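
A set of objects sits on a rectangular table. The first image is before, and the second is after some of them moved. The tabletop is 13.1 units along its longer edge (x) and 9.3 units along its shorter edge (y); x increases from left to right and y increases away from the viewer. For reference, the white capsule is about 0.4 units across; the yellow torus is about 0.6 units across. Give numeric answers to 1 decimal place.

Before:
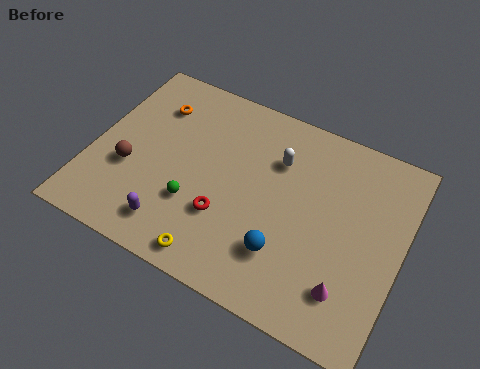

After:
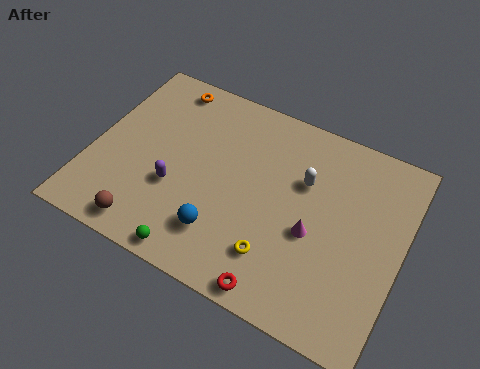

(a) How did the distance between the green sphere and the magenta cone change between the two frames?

-1.2

The distance was about 6.7 in the first image and 5.5 in the second, so they moved 1.2 units closer together.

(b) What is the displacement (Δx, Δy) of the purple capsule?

(-0.2, 1.8)

The purple capsule was at about (3.9, 1.6) and moved to about (3.7, 3.4).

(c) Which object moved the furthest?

the red torus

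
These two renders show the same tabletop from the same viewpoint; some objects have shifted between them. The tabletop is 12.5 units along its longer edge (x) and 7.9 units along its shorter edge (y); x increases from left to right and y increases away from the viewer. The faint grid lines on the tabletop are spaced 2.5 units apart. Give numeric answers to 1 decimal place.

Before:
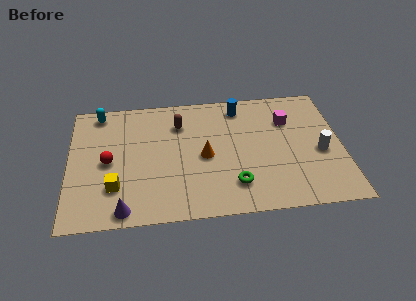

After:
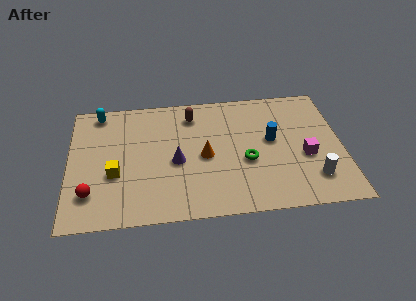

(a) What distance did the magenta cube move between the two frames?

2.5

The magenta cube moved from about (10.1, 5.6) to (10.8, 3.2), a distance of √(0.7² + 2.4²) ≈ 2.5.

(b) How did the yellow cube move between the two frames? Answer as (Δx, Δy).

(0.0, 0.8)

The yellow cube started near (2.1, 2.2) and ended near (2.1, 3.0).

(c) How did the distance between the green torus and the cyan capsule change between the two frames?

-0.3

The distance was about 8.0 in the first image and 7.7 in the second, so they moved 0.3 units closer together.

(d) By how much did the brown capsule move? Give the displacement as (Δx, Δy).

(0.6, 0.5)

The brown capsule started near (5.1, 5.9) and ended near (5.7, 6.4).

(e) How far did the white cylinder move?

1.6

From (11.5, 3.4) to (11.1, 1.8), the white cylinder covered √(0.4² + 1.6²) ≈ 1.6 units.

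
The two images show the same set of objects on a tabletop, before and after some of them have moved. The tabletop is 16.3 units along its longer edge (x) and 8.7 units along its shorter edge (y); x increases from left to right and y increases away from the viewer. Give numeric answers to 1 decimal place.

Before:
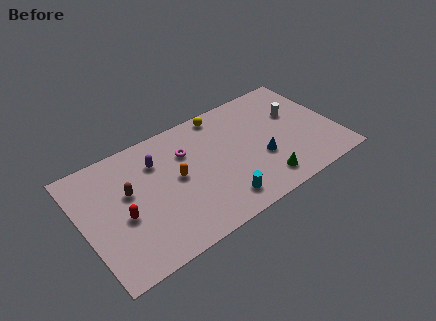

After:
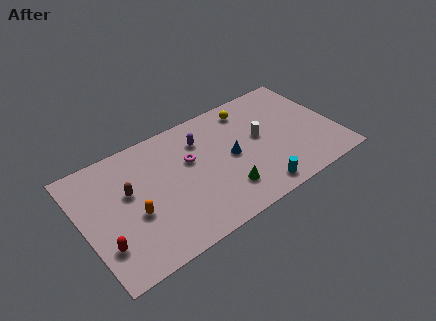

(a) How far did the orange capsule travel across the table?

3.1

The orange capsule moved from about (6.0, 4.6) to (3.1, 3.5), a distance of √(2.9² + 1.1²) ≈ 3.1.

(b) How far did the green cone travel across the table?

2.5

The green cone moved from about (11.1, 1.5) to (8.7, 2.1), a distance of √(2.4² + 0.6²) ≈ 2.5.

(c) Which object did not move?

the brown capsule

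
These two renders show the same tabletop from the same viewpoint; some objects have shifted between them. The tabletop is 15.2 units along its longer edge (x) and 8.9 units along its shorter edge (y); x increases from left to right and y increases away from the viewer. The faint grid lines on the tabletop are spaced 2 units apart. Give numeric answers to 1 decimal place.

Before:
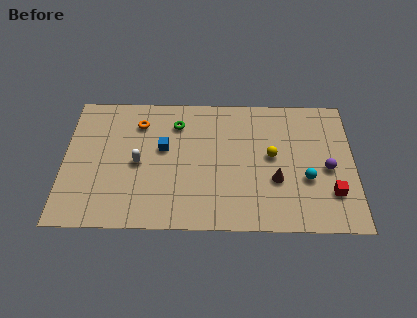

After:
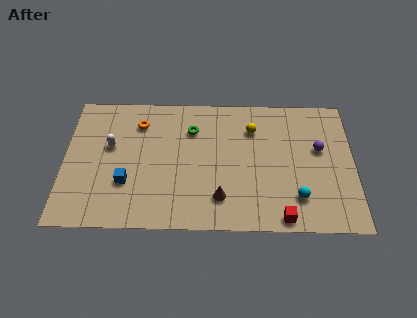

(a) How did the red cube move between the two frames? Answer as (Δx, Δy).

(-2.6, -1.6)

From the two frames, the red cube sits at roughly (14.0, 2.4) before and (11.4, 0.8) after.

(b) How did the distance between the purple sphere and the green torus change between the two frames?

-1.6

Before: roughly 8.4 units apart; after: 6.8. That's 1.6 units closer together.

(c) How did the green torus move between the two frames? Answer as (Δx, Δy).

(0.8, -0.4)

The green torus started near (5.9, 6.9) and ended near (6.7, 6.5).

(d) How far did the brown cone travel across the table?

3.1

From (11.1, 3.2) to (8.2, 2.0), the brown cone covered √(2.9² + 1.2²) ≈ 3.1 units.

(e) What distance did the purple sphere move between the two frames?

1.4

The purple sphere moved from about (13.8, 4.0) to (13.4, 5.3), a distance of √(0.4² + 1.3²) ≈ 1.4.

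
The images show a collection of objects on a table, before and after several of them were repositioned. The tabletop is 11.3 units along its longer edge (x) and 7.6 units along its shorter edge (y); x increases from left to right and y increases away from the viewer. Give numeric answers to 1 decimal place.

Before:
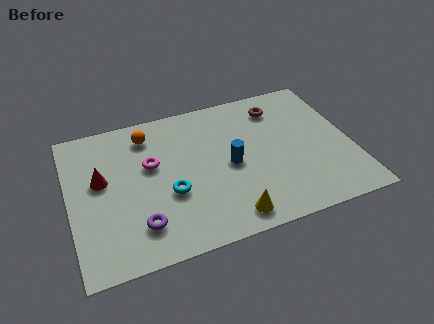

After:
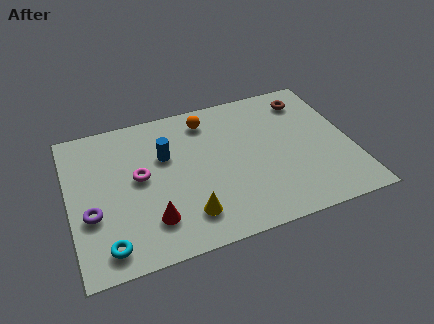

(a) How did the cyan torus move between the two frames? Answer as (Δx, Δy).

(-2.6, -1.8)

The cyan torus was at about (3.9, 2.9) and moved to about (1.3, 1.1).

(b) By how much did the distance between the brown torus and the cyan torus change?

+4.2

The distance was about 5.7 in the first image and 9.9 in the second, so they moved 4.2 units further apart.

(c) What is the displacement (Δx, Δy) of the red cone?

(1.8, -2.6)

The red cone started near (1.3, 4.4) and ended near (3.1, 1.8).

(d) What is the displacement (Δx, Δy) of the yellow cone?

(-1.6, 0.6)

The yellow cone started near (6.1, 1.0) and ended near (4.5, 1.6).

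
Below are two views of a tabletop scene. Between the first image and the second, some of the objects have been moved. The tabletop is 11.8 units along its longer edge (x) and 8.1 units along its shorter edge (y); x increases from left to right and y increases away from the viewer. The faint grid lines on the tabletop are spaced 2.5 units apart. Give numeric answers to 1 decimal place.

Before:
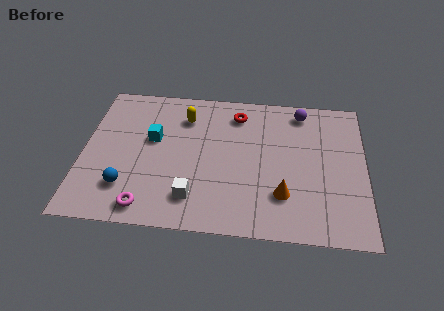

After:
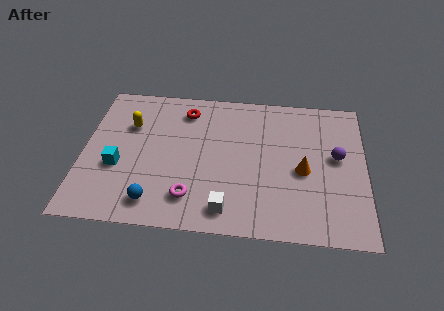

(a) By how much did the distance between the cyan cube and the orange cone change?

+1.6

The distance was about 6.1 in the first image and 7.7 in the second, so they moved 1.6 units further apart.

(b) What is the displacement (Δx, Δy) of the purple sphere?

(1.5, -2.5)

The purple sphere was at about (9.1, 7.0) and moved to about (10.6, 4.5).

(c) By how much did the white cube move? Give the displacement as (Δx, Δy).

(1.4, -0.5)

The white cube was at about (4.7, 1.7) and moved to about (6.1, 1.2).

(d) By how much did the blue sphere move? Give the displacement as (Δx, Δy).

(1.2, -0.7)

The blue sphere was at about (1.9, 2.0) and moved to about (3.1, 1.3).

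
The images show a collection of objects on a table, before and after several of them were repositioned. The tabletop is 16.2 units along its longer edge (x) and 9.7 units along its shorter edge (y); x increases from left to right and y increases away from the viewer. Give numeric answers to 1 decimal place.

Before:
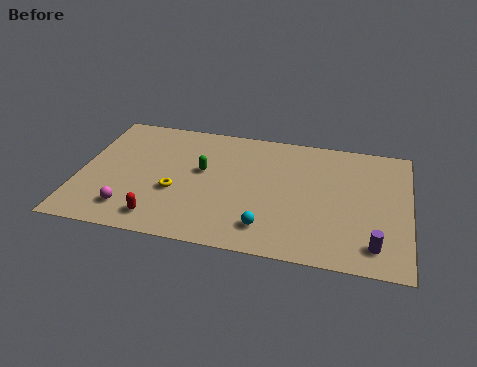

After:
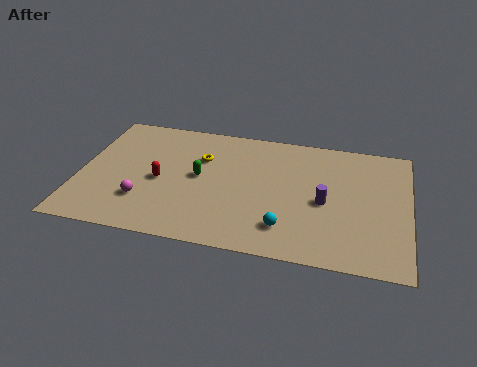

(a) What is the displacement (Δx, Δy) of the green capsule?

(-0.1, -0.5)

The green capsule started near (6.0, 5.6) and ended near (5.9, 5.1).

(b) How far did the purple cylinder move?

3.7

The purple cylinder moved from about (14.6, 1.7) to (12.1, 4.4), a distance of √(2.5² + 2.7²) ≈ 3.7.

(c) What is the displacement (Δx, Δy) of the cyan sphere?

(0.9, 0.2)

The cyan sphere started near (9.4, 1.9) and ended near (10.3, 2.1).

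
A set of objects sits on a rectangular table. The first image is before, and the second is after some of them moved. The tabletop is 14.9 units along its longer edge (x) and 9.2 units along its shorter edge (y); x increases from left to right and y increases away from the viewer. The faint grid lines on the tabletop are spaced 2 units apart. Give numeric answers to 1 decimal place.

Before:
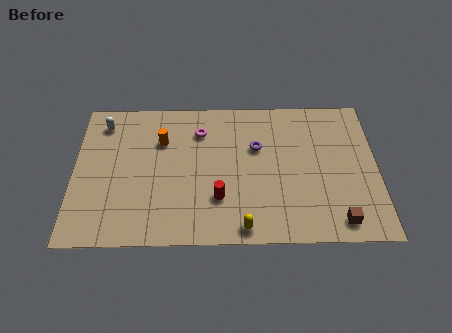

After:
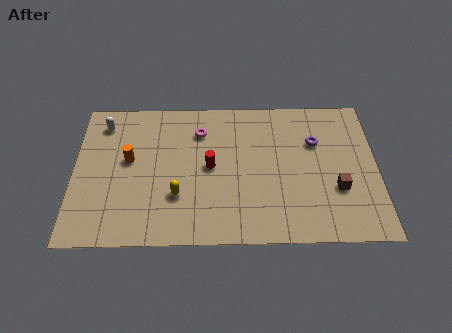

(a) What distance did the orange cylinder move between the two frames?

2.0

The orange cylinder was near (4.3, 6.4) before and (2.7, 5.2) after, so it travelled √(1.6² + 1.2²) ≈ 2.0 units.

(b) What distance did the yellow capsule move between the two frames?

3.8

The yellow capsule moved from about (8.3, 0.9) to (5.1, 2.9), a distance of √(3.2² + 2.0²) ≈ 3.8.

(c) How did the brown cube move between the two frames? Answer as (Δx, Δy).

(0.0, 2.0)

From the two frames, the brown cube sits at roughly (12.9, 1.2) before and (12.9, 3.2) after.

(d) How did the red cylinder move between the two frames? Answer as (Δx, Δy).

(-0.4, 2.0)

The red cylinder was at about (7.1, 2.7) and moved to about (6.7, 4.7).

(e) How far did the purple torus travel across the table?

2.9

From (9.0, 5.9) to (11.9, 6.2), the purple torus covered √(2.9² + 0.3²) ≈ 2.9 units.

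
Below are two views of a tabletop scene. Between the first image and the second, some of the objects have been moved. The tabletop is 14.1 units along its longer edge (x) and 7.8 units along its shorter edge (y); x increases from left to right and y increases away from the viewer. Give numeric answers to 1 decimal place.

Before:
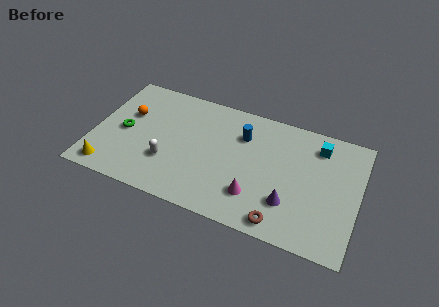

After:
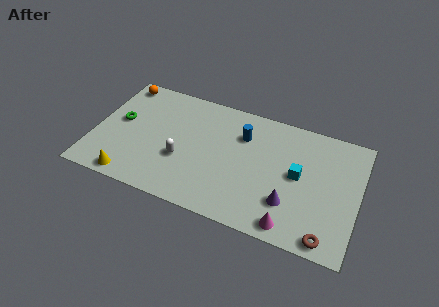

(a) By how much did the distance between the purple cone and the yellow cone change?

-1.2

The distance was about 9.6 in the first image and 8.4 in the second, so they moved 1.2 units closer together.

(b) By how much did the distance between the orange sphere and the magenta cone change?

+3.8

Before: roughly 7.7 units apart; after: 11.5. That's 3.8 units further apart.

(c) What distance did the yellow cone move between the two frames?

1.2

The yellow cone was near (1.1, 1.0) before and (2.3, 0.8) after, so it travelled √(1.2² + 0.2²) ≈ 1.2 units.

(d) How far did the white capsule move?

0.8

The white capsule moved from about (4.1, 2.5) to (4.8, 2.9), a distance of √(0.7² + 0.4²) ≈ 0.8.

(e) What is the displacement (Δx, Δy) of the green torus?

(-0.3, 0.6)

The green torus started near (1.6, 3.7) and ended near (1.3, 4.3).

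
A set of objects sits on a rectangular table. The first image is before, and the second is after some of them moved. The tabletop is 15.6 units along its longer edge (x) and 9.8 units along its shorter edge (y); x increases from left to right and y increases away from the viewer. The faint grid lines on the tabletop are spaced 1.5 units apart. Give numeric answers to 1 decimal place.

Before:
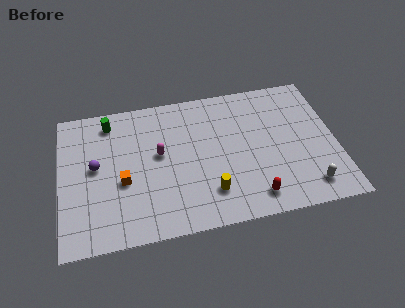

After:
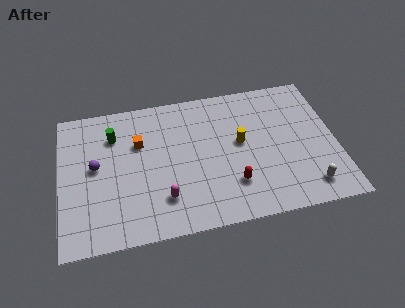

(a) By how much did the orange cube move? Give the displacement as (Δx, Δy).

(1.0, 2.5)

The orange cube started near (3.5, 4.0) and ended near (4.5, 6.5).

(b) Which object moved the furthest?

the yellow cylinder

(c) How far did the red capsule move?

1.6

The red capsule moved from about (10.7, 1.5) to (9.6, 2.6), a distance of √(1.1² + 1.1²) ≈ 1.6.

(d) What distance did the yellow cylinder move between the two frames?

3.6

From (8.3, 2.3) to (10.2, 5.4), the yellow cylinder covered √(1.9² + 3.1²) ≈ 3.6 units.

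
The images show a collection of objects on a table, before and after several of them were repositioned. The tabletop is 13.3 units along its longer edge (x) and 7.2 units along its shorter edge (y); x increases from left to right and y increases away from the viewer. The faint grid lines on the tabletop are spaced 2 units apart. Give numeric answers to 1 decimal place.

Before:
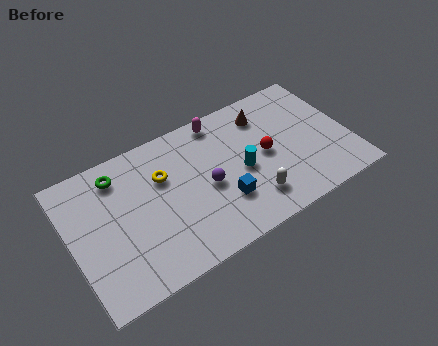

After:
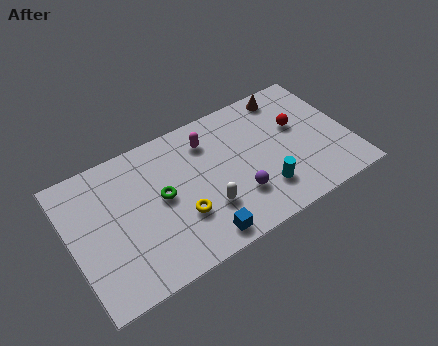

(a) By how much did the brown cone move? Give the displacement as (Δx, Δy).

(1.2, 0.6)

The brown cone started near (9.6, 5.7) and ended near (10.8, 6.3).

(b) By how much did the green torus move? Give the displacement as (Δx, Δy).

(1.8, -2.1)

The green torus was at about (2.5, 5.9) and moved to about (4.3, 3.8).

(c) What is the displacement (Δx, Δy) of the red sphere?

(1.7, 0.8)

The red sphere was at about (9.3, 3.6) and moved to about (11.0, 4.4).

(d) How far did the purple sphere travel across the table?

1.8

The purple sphere was near (6.4, 3.3) before and (7.7, 2.1) after, so it travelled √(1.3² + 1.2²) ≈ 1.8 units.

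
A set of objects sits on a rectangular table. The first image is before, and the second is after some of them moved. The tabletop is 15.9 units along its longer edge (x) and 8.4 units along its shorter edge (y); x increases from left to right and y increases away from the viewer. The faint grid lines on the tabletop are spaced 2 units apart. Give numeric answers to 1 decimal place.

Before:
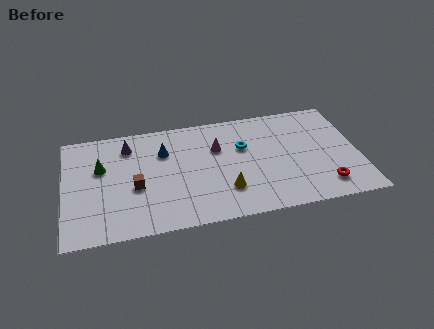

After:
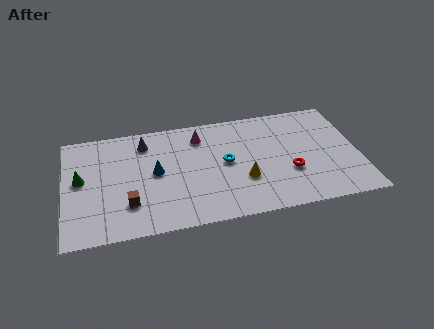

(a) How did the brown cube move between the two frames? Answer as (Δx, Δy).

(-0.4, -1.2)

The brown cube started near (3.8, 3.5) and ended near (3.4, 2.3).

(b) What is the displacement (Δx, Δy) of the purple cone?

(0.9, 0.1)

From the two frames, the purple cone sits at roughly (3.5, 6.7) before and (4.4, 6.8) after.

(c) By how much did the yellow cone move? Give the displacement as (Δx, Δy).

(1.0, 0.6)

The yellow cone started near (8.6, 2.3) and ended near (9.6, 2.9).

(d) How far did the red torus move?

2.3

From (13.9, 1.6) to (12.1, 3.0), the red torus covered √(1.8² + 1.4²) ≈ 2.3 units.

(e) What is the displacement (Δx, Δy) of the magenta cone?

(-0.9, 1.1)

From the two frames, the magenta cone sits at roughly (8.3, 5.6) before and (7.4, 6.7) after.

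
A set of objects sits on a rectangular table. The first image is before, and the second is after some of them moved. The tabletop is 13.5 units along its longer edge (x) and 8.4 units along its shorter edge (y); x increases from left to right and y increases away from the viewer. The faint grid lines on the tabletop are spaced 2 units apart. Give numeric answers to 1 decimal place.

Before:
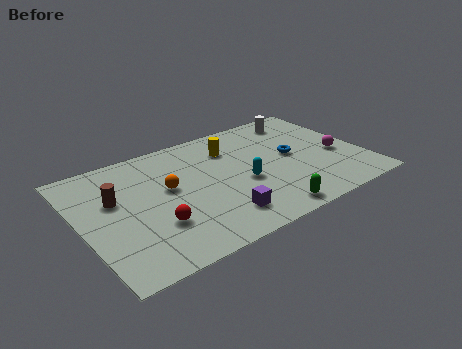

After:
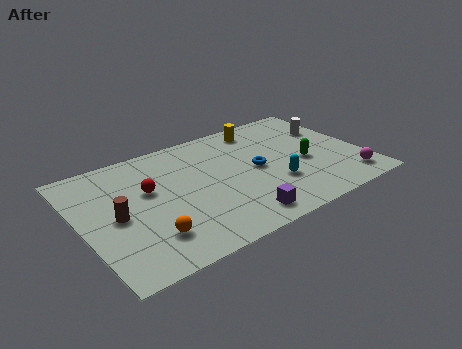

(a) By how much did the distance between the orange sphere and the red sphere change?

+0.7

The distance was about 2.4 in the first image and 3.1 in the second, so they moved 0.7 units further apart.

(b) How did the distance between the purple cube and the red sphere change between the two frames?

+2.3

Before: roughly 3.0 units apart; after: 5.3. That's 2.3 units further apart.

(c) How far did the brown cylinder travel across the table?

1.2

The brown cylinder was near (1.7, 5.2) before and (1.6, 4.0) after, so it travelled √(0.1² + 1.2²) ≈ 1.2 units.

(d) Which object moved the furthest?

the green capsule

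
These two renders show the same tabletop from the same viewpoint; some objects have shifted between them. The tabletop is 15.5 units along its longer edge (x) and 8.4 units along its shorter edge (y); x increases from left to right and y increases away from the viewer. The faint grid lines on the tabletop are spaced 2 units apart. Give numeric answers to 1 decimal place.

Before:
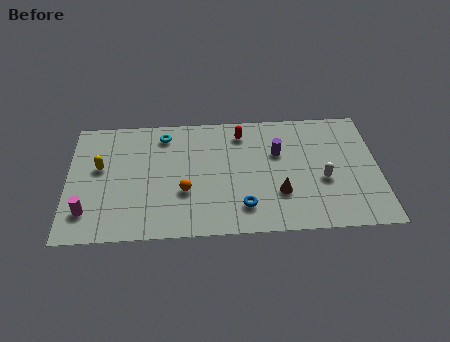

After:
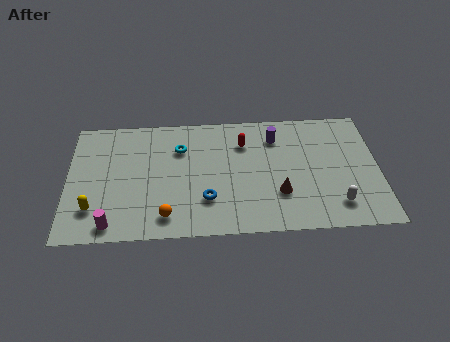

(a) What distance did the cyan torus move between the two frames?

1.3

From (4.8, 7.0) to (5.6, 6.0), the cyan torus covered √(0.8² + 1.0²) ≈ 1.3 units.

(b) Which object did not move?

the brown cone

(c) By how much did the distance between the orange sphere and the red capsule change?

+1.3

They were about 4.9 units apart before and 6.2 after — 1.3 units further apart.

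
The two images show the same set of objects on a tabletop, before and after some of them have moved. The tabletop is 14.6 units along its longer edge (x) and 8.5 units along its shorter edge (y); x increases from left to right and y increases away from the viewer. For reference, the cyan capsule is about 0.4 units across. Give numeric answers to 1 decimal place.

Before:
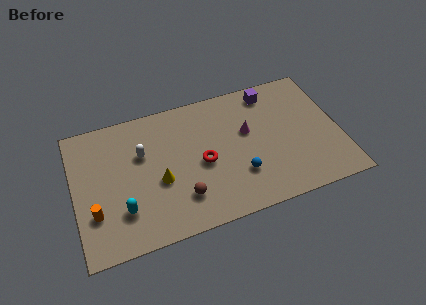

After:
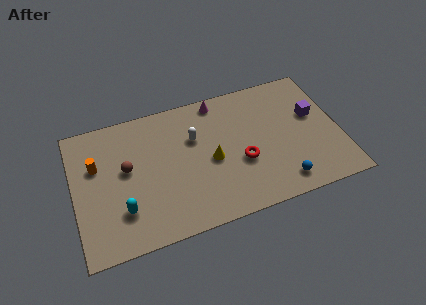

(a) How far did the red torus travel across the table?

2.2

The red torus moved from about (7.0, 3.9) to (9.1, 3.3), a distance of √(2.1² + 0.6²) ≈ 2.2.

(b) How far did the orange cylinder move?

2.9

The orange cylinder was near (1.0, 2.6) before and (1.3, 5.5) after, so it travelled √(0.3² + 2.9²) ≈ 2.9 units.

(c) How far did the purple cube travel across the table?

3.1

From (11.1, 7.3) to (13.3, 5.1), the purple cube covered √(2.2² + 2.2²) ≈ 3.1 units.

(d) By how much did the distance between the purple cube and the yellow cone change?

-1.6

They were about 7.5 units apart before and 5.9 after — 1.6 units closer together.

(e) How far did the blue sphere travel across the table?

2.5

The blue sphere was near (8.9, 2.5) before and (11.1, 1.3) after, so it travelled √(2.2² + 1.2²) ≈ 2.5 units.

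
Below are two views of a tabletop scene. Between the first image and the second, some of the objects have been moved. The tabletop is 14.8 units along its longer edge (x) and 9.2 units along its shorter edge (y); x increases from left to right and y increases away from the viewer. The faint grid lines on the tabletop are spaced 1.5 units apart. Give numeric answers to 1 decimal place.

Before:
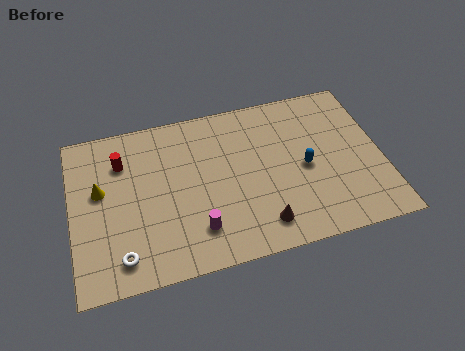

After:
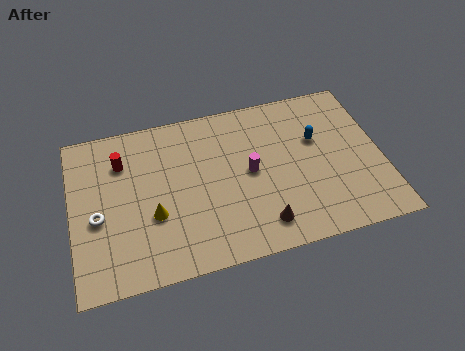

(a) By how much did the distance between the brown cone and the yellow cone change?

-3.0

They were about 8.3 units apart before and 5.3 after — 3.0 units closer together.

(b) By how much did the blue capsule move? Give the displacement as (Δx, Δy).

(0.7, 1.5)

The blue capsule started near (11.1, 4.3) and ended near (11.8, 5.8).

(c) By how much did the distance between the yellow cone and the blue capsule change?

-1.4

They were about 9.8 units apart before and 8.4 after — 1.4 units closer together.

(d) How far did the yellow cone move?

3.1

The yellow cone moved from about (1.4, 5.4) to (3.8, 3.4), a distance of √(2.4² + 2.0²) ≈ 3.1.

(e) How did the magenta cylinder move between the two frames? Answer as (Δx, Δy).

(2.7, 2.6)

From the two frames, the magenta cylinder sits at roughly (5.8, 2.1) before and (8.5, 4.7) after.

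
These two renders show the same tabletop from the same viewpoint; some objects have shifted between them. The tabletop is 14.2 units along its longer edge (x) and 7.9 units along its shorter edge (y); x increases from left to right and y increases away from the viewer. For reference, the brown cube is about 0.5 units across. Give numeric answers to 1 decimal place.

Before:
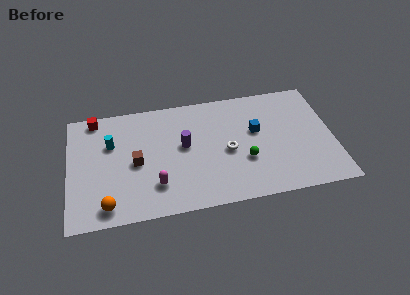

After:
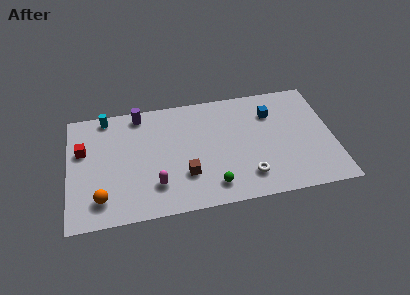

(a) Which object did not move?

the magenta capsule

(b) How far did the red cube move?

2.2

The red cube moved from about (1.5, 7.1) to (0.8, 5.0), a distance of √(0.7² + 2.1²) ≈ 2.2.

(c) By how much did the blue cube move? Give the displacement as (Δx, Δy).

(0.9, 1.1)

From the two frames, the blue cube sits at roughly (10.1, 4.7) before and (11.0, 5.8) after.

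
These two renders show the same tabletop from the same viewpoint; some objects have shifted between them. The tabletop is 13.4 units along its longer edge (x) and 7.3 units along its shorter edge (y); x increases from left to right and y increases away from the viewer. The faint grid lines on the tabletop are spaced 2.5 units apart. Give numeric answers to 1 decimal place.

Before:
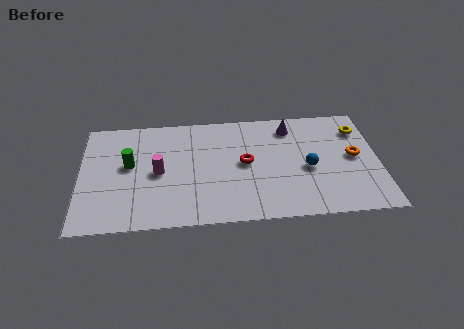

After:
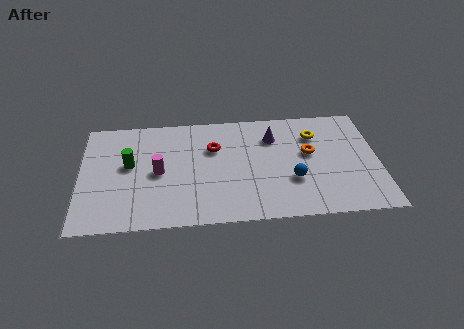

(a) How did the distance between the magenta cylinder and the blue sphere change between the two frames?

-0.6

The distance was about 6.7 in the first image and 6.1 in the second, so they moved 0.6 units closer together.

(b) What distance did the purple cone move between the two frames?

1.0

From (9.5, 6.0) to (8.7, 5.4), the purple cone covered √(0.8² + 0.6²) ≈ 1.0 units.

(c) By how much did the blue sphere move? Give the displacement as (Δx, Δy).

(-0.7, -0.7)

The blue sphere was at about (10.2, 3.2) and moved to about (9.5, 2.5).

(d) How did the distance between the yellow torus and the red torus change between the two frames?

-0.9

They were about 5.5 units apart before and 4.6 after — 0.9 units closer together.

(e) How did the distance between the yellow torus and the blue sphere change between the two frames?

-0.3

Before: roughly 3.4 units apart; after: 3.1. That's 0.3 units closer together.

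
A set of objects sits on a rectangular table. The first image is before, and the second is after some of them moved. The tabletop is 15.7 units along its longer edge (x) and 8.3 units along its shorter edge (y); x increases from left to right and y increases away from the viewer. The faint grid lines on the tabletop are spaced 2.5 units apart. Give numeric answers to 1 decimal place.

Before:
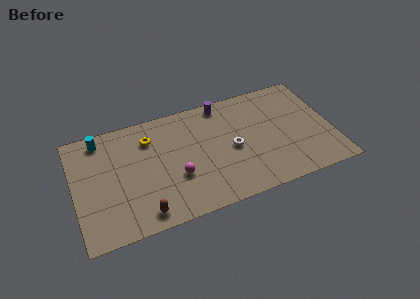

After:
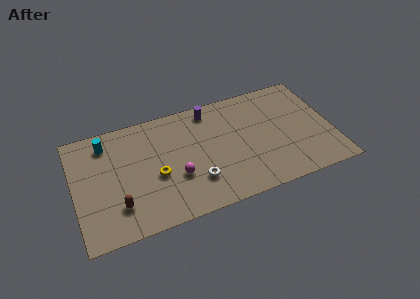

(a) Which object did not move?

the magenta sphere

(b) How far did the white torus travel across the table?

2.9

The white torus was near (9.6, 3.9) before and (7.2, 2.3) after, so it travelled √(2.4² + 1.6²) ≈ 2.9 units.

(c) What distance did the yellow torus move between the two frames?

2.8

The yellow torus was near (4.7, 6.3) before and (4.9, 3.5) after, so it travelled √(0.2² + 2.8²) ≈ 2.8 units.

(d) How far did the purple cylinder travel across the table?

0.8

From (9.3, 7.4) to (8.5, 7.2), the purple cylinder covered √(0.8² + 0.2²) ≈ 0.8 units.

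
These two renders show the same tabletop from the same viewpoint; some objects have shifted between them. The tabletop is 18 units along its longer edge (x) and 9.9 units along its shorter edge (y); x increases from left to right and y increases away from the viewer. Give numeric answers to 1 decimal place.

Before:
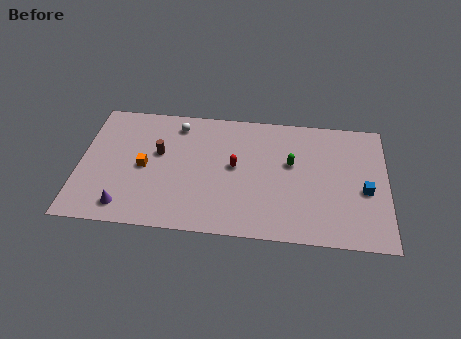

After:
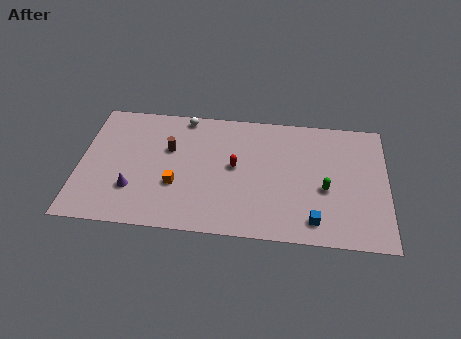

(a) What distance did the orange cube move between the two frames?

2.2

The orange cube moved from about (3.8, 4.7) to (5.7, 3.5), a distance of √(1.9² + 1.2²) ≈ 2.2.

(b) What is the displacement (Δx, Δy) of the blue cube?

(-2.9, -2.6)

The blue cube was at about (16.7, 4.2) and moved to about (13.8, 1.6).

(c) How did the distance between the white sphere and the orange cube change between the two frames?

+1.5

The distance was about 4.0 in the first image and 5.5 in the second, so they moved 1.5 units further apart.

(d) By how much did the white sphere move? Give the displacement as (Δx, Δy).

(0.4, 0.7)

From the two frames, the white sphere sits at roughly (5.6, 8.3) before and (6.0, 9.0) after.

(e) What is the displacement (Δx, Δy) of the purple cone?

(0.4, 1.4)

The purple cone was at about (2.8, 1.5) and moved to about (3.2, 2.9).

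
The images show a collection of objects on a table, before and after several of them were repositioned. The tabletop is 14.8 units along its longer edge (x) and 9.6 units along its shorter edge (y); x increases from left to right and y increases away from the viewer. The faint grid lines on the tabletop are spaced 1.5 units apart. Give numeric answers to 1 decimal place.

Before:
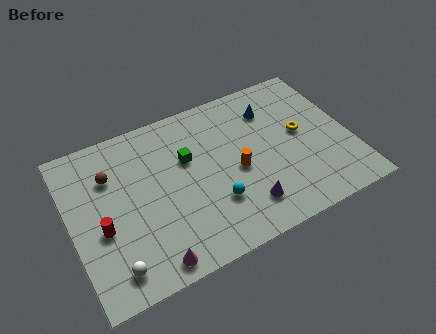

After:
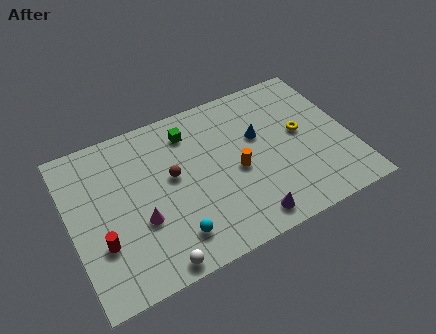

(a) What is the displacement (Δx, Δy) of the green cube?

(0.3, 1.6)

From the two frames, the green cube sits at roughly (6.3, 6.1) before and (6.6, 7.7) after.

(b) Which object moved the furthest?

the brown sphere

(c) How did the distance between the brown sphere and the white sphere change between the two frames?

-0.5

Before: roughly 5.3 units apart; after: 4.8. That's 0.5 units closer together.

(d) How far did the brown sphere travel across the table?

3.4

The brown sphere was near (2.3, 6.8) before and (5.4, 5.4) after, so it travelled √(3.1² + 1.4²) ≈ 3.4 units.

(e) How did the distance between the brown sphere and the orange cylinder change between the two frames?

-3.4

Before: roughly 6.9 units apart; after: 3.5. That's 3.4 units closer together.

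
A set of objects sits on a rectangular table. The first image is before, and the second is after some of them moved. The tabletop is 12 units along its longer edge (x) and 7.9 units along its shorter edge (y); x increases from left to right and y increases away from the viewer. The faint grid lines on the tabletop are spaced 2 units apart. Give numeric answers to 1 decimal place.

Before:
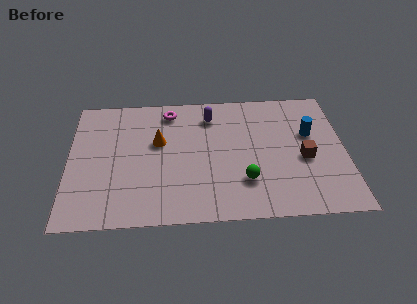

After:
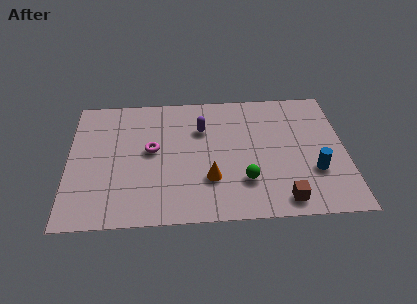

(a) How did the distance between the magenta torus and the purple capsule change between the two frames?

+0.7

The distance was about 1.8 in the first image and 2.5 in the second, so they moved 0.7 units further apart.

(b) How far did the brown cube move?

2.6

The brown cube was near (10.2, 3.4) before and (9.2, 1.0) after, so it travelled √(1.0² + 2.4²) ≈ 2.6 units.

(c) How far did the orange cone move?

3.3

The orange cone moved from about (3.9, 4.8) to (6.1, 2.4), a distance of √(2.2² + 2.4²) ≈ 3.3.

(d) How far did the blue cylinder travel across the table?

2.3

The blue cylinder was near (10.5, 4.9) before and (10.6, 2.6) after, so it travelled √(0.1² + 2.3²) ≈ 2.3 units.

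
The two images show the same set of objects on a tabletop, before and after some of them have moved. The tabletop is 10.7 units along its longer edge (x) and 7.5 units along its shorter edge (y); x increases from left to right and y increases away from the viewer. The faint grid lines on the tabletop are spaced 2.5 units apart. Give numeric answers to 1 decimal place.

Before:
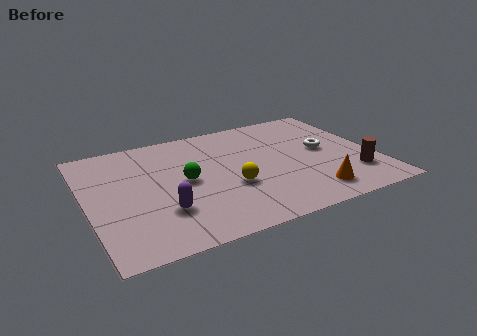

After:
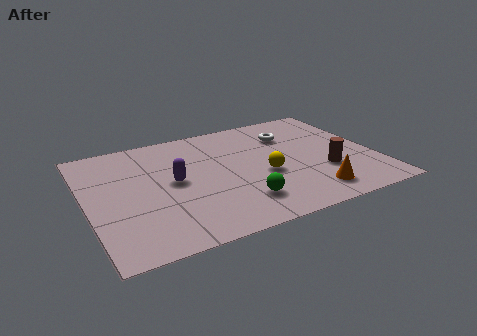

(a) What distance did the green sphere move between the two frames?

2.8

The green sphere moved from about (3.6, 3.8) to (5.4, 1.7), a distance of √(1.8² + 2.1²) ≈ 2.8.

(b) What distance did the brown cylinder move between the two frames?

1.2

The brown cylinder was near (9.7, 1.9) before and (8.7, 2.5) after, so it travelled √(1.0² + 0.6²) ≈ 1.2 units.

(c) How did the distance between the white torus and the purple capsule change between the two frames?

-1.7

Before: roughly 6.6 units apart; after: 4.9. That's 1.7 units closer together.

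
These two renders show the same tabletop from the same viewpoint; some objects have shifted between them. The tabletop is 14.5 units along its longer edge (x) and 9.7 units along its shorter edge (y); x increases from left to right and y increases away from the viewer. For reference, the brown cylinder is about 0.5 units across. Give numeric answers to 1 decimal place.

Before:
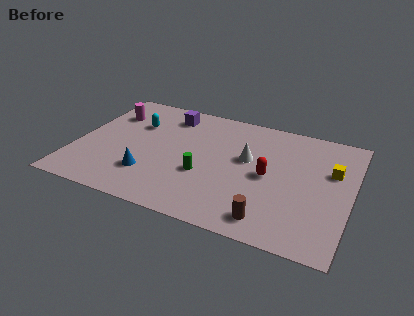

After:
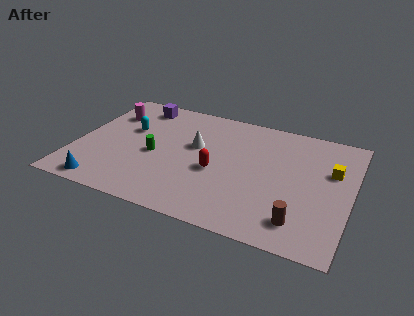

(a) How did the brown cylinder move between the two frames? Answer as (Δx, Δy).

(1.5, 0.4)

The brown cylinder started near (10.6, 1.4) and ended near (12.1, 1.8).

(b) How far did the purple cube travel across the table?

1.7

From (4.5, 8.0) to (2.8, 8.3), the purple cube covered √(1.7² + 0.3²) ≈ 1.7 units.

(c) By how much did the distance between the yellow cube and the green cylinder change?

+2.4

They were about 7.0 units apart before and 9.4 after — 2.4 units further apart.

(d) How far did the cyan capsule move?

0.7

The cyan capsule was near (2.9, 6.6) before and (2.6, 6.0) after, so it travelled √(0.3² + 0.6²) ≈ 0.7 units.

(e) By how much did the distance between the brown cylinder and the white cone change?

+2.5

The distance was about 4.6 in the first image and 7.1 in the second, so they moved 2.5 units further apart.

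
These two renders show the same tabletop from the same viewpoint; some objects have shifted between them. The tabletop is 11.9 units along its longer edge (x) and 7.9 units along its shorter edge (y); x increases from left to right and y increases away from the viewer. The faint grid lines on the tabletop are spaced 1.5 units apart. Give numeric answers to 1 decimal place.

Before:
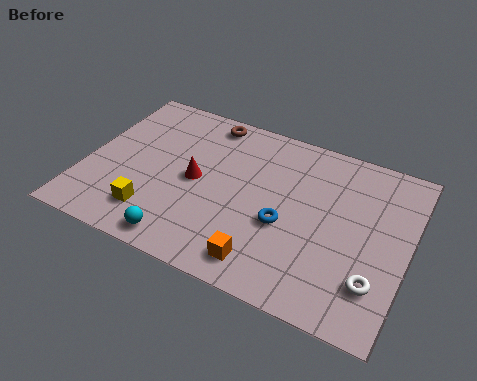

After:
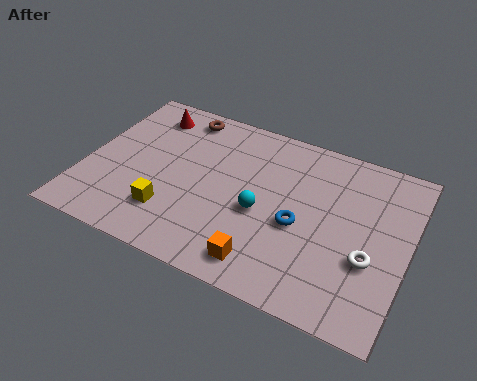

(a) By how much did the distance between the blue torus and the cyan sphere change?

-2.8

They were about 4.2 units apart before and 1.4 after — 2.8 units closer together.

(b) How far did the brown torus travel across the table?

1.0

The brown torus was near (4.1, 7.0) before and (3.1, 6.9) after, so it travelled √(1.0² + 0.1²) ≈ 1.0 units.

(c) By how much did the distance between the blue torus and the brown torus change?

+0.9

The distance was about 5.1 in the first image and 6.0 in the second, so they moved 0.9 units further apart.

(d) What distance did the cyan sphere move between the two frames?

3.6

The cyan sphere was near (4.0, 0.9) before and (6.6, 3.4) after, so it travelled √(2.6² + 2.5²) ≈ 3.6 units.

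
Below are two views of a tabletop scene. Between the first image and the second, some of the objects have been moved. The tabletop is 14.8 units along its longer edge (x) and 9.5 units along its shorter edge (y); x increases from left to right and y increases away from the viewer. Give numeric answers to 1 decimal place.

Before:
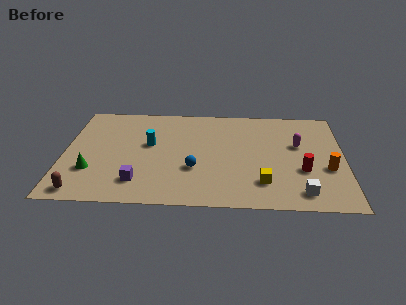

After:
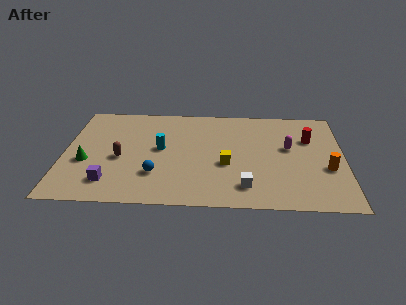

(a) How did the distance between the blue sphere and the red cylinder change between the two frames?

+3.2

Before: roughly 5.7 units apart; after: 8.9. That's 3.2 units further apart.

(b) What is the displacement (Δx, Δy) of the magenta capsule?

(-0.5, -0.3)

The magenta capsule was at about (12.4, 5.8) and moved to about (11.9, 5.5).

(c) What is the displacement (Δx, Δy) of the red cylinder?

(0.4, 3.0)

The red cylinder was at about (12.6, 3.4) and moved to about (13.0, 6.4).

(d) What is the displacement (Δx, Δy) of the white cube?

(-2.9, 0.4)

The white cube started near (12.5, 1.4) and ended near (9.6, 1.8).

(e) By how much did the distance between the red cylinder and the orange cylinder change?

+1.6

The distance was about 1.3 in the first image and 2.9 in the second, so they moved 1.6 units further apart.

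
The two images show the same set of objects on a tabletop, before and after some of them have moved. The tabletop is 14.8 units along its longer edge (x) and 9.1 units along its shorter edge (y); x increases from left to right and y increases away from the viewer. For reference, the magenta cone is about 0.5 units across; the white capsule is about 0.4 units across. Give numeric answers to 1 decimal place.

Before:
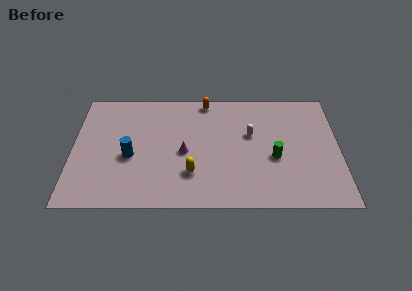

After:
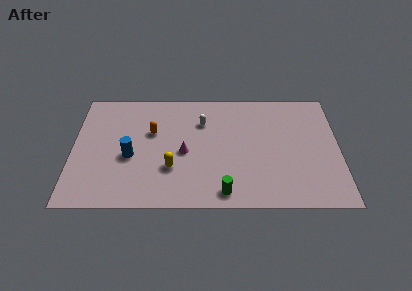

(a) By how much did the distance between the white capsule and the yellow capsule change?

-0.5

Before: roughly 4.5 units apart; after: 4.0. That's 0.5 units closer together.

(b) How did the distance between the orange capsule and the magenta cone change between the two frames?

-1.9

They were about 4.3 units apart before and 2.4 after — 1.9 units closer together.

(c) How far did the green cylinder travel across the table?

3.8

From (11.2, 3.7) to (8.4, 1.1), the green cylinder covered √(2.8² + 2.6²) ≈ 3.8 units.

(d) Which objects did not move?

the magenta cone and the blue cylinder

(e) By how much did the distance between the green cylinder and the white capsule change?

+3.3

Before: roughly 2.2 units apart; after: 5.5. That's 3.3 units further apart.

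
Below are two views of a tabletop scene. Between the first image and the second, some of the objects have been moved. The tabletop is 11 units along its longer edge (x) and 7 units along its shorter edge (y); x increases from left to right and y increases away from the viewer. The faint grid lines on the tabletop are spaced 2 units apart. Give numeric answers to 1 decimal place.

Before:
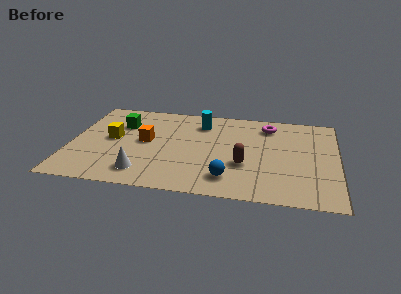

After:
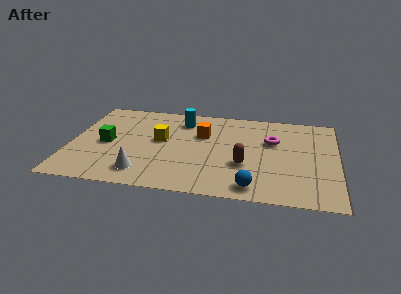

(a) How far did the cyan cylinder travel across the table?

0.8

The cyan cylinder moved from about (5.3, 5.5) to (4.5, 5.6), a distance of √(0.8² + 0.1²) ≈ 0.8.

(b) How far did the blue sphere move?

1.1

The blue sphere was near (6.6, 1.4) before and (7.6, 0.9) after, so it travelled √(1.0² + 0.5²) ≈ 1.1 units.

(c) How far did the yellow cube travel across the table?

2.0

The yellow cube was near (1.7, 3.7) before and (3.7, 3.9) after, so it travelled √(2.0² + 0.2²) ≈ 2.0 units.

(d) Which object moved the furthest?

the orange cube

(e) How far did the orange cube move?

2.5

The orange cube was near (3.1, 3.7) before and (5.4, 4.6) after, so it travelled √(2.3² + 0.9²) ≈ 2.5 units.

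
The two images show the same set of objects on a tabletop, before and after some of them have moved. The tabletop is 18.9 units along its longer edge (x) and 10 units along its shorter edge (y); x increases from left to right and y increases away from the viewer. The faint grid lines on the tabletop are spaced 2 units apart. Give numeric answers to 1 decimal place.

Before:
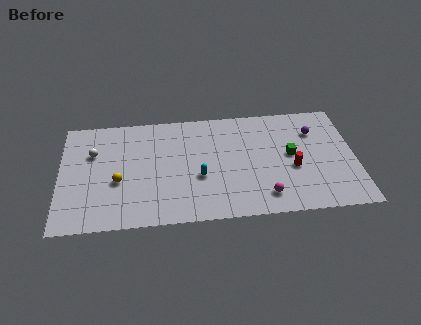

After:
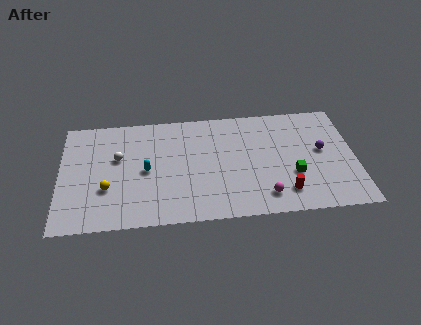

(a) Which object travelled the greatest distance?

the cyan capsule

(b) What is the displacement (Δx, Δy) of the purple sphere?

(0.4, -1.8)

The purple sphere was at about (16.4, 7.3) and moved to about (16.8, 5.5).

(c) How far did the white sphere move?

1.7

From (2.1, 6.7) to (3.7, 6.1), the white sphere covered √(1.6² + 0.6²) ≈ 1.7 units.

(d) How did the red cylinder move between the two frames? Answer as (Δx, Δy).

(-0.6, -2.1)

The red cylinder started near (14.9, 4.1) and ended near (14.3, 2.0).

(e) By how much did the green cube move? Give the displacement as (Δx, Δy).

(0.1, -1.8)

The green cube started near (14.8, 5.3) and ended near (14.9, 3.5).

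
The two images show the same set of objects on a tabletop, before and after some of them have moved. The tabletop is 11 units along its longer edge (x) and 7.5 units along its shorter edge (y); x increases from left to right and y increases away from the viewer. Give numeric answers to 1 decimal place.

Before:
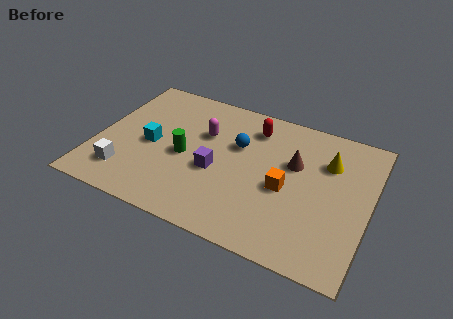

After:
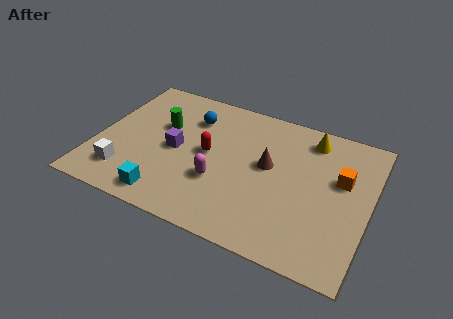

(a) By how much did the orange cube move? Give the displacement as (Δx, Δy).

(2.1, 1.3)

The orange cube was at about (7.7, 3.3) and moved to about (9.8, 4.6).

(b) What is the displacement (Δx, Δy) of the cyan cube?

(1.0, -2.5)

The cyan cube started near (2.2, 3.5) and ended near (3.2, 1.0).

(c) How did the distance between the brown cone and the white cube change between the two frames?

-1.1

Before: roughly 7.2 units apart; after: 6.1. That's 1.1 units closer together.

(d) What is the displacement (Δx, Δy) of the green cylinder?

(-1.1, 1.3)

The green cylinder started near (3.6, 3.4) and ended near (2.5, 4.7).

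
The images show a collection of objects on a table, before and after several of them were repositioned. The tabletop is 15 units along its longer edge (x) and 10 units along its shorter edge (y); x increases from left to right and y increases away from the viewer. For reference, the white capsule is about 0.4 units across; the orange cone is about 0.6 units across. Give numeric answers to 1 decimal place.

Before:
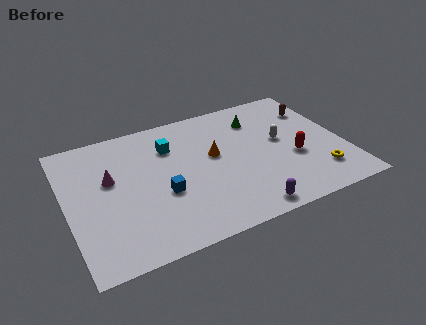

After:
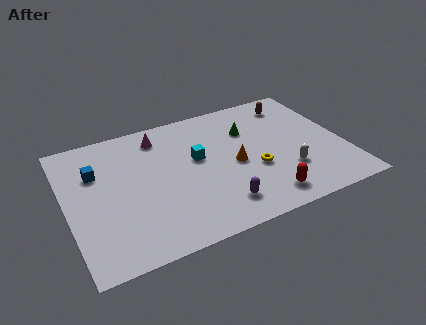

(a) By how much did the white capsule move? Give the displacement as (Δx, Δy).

(0.0, -2.5)

The white capsule started near (11.7, 5.5) and ended near (11.7, 3.0).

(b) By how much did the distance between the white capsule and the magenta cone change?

-1.0

Before: roughly 9.3 units apart; after: 8.3. That's 1.0 units closer together.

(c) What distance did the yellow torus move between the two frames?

3.7

From (13.3, 2.2) to (10.0, 3.8), the yellow torus covered √(3.3² + 1.6²) ≈ 3.7 units.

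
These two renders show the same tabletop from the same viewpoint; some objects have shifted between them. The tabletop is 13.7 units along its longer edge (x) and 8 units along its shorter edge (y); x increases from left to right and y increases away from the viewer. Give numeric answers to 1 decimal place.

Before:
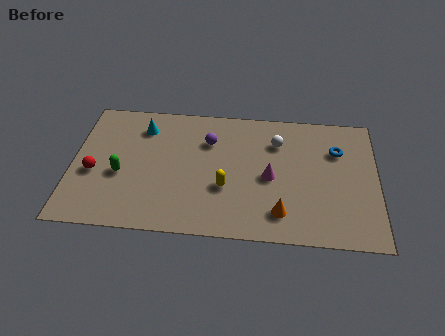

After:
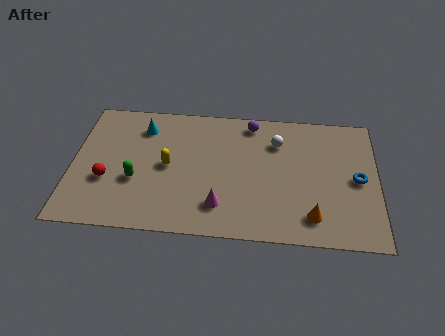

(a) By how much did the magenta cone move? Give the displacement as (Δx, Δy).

(-2.2, -1.9)

The magenta cone started near (8.9, 3.7) and ended near (6.7, 1.8).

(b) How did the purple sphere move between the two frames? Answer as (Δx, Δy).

(1.9, 1.3)

The purple sphere was at about (6.1, 5.7) and moved to about (8.0, 7.0).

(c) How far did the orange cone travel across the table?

1.4

From (9.4, 1.6) to (10.8, 1.5), the orange cone covered √(1.4² + 0.1²) ≈ 1.4 units.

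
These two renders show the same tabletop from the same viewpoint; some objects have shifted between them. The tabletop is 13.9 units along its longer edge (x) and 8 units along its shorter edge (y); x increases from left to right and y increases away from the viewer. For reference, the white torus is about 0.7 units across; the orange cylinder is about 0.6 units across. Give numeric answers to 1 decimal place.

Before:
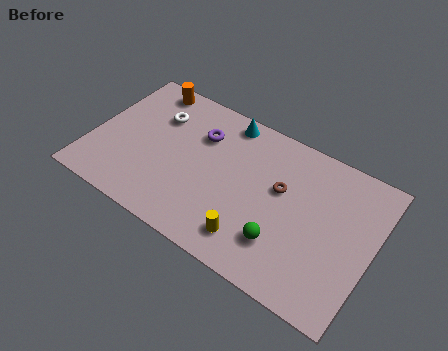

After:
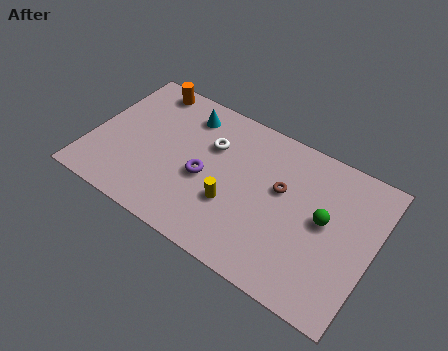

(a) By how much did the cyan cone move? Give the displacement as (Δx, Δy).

(-1.9, -0.6)

The cyan cone was at about (6.2, 7.1) and moved to about (4.3, 6.5).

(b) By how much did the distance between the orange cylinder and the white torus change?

+2.4

They were about 1.6 units apart before and 4.0 after — 2.4 units further apart.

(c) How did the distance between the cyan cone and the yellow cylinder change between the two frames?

-1.3

The distance was about 6.0 in the first image and 4.7 in the second, so they moved 1.3 units closer together.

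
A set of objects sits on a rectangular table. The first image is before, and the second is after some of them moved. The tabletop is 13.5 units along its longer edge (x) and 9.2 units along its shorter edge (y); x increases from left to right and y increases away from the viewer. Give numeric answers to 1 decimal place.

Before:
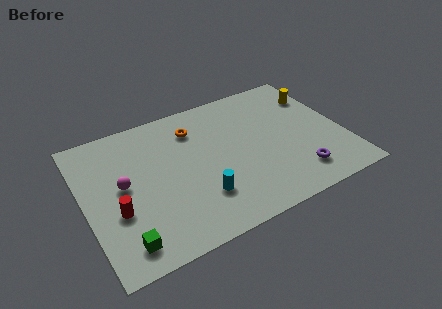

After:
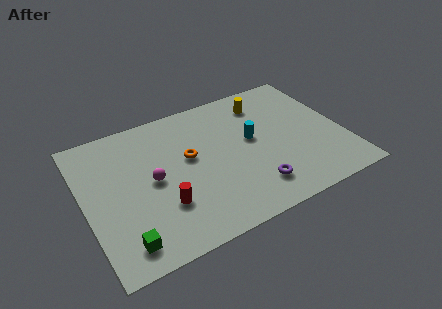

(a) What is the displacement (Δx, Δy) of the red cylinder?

(2.3, -0.6)

The red cylinder was at about (1.5, 3.4) and moved to about (3.8, 2.8).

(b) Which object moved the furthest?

the cyan cylinder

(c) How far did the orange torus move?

1.9

From (6.0, 7.1) to (5.5, 5.3), the orange torus covered √(0.5² + 1.8²) ≈ 1.9 units.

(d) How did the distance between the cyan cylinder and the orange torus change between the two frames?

-1.3

They were about 4.6 units apart before and 3.3 after — 1.3 units closer together.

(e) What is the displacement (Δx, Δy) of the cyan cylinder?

(3.1, 2.6)

From the two frames, the cyan cylinder sits at roughly (5.7, 2.5) before and (8.8, 5.1) after.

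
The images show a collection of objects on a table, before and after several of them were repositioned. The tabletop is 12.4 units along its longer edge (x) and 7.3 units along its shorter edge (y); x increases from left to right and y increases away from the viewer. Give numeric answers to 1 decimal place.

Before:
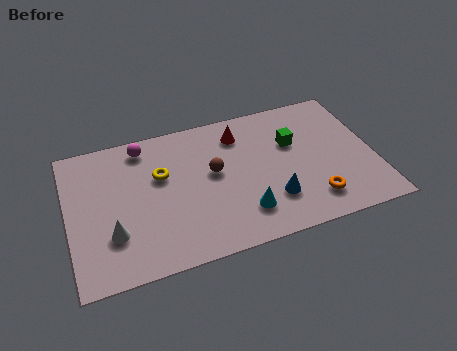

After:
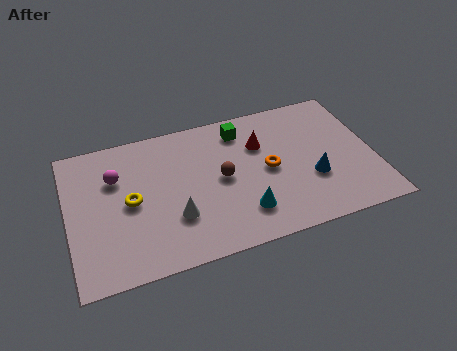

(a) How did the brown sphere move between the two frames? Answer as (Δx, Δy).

(0.3, -0.4)

From the two frames, the brown sphere sits at roughly (5.9, 4.1) before and (6.2, 3.7) after.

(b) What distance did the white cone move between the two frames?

2.5

The white cone moved from about (1.7, 2.2) to (4.2, 2.3), a distance of √(2.5² + 0.1²) ≈ 2.5.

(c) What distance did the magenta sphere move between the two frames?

1.8

The magenta sphere was near (3.2, 6.3) before and (2.0, 5.0) after, so it travelled √(1.2² + 1.3²) ≈ 1.8 units.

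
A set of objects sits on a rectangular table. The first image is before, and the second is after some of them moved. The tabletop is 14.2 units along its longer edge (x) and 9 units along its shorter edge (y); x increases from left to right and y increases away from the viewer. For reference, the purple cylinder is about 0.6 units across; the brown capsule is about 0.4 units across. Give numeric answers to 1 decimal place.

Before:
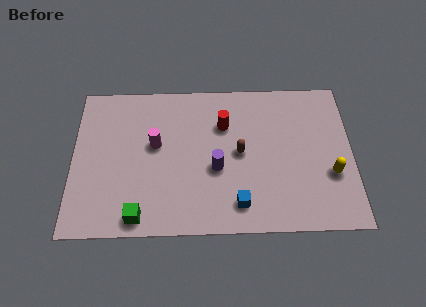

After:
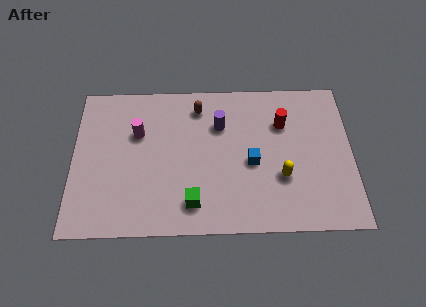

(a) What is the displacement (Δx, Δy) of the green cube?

(2.7, 0.7)

The green cube was at about (3.4, 1.0) and moved to about (6.1, 1.7).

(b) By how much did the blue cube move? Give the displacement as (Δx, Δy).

(0.7, 2.4)

The blue cube was at about (8.4, 1.6) and moved to about (9.1, 4.0).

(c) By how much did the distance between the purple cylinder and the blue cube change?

+0.4

They were about 2.4 units apart before and 2.8 after — 0.4 units further apart.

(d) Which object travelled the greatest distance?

the brown capsule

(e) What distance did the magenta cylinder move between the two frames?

1.1

The magenta cylinder moved from about (4.2, 5.2) to (3.3, 5.9), a distance of √(0.9² + 0.7²) ≈ 1.1.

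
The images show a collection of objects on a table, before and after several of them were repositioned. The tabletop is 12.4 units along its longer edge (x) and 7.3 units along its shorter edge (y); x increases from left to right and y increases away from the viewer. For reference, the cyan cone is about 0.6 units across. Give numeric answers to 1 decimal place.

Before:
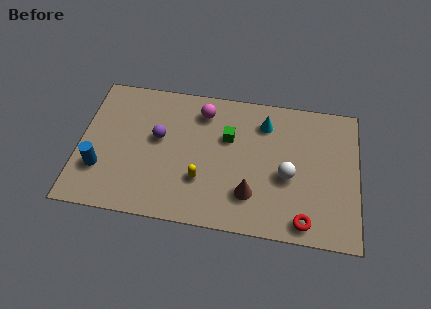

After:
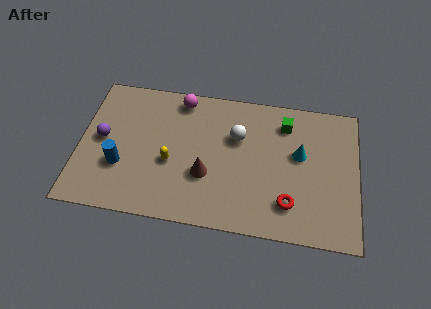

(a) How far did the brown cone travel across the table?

2.1

The brown cone was near (7.7, 1.9) before and (5.7, 2.6) after, so it travelled √(2.0² + 0.7²) ≈ 2.1 units.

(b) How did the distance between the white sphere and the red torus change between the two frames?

+1.6

Before: roughly 2.3 units apart; after: 3.9. That's 1.6 units further apart.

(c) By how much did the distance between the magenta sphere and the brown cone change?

-0.6

The distance was about 4.6 in the first image and 4.0 in the second, so they moved 0.6 units closer together.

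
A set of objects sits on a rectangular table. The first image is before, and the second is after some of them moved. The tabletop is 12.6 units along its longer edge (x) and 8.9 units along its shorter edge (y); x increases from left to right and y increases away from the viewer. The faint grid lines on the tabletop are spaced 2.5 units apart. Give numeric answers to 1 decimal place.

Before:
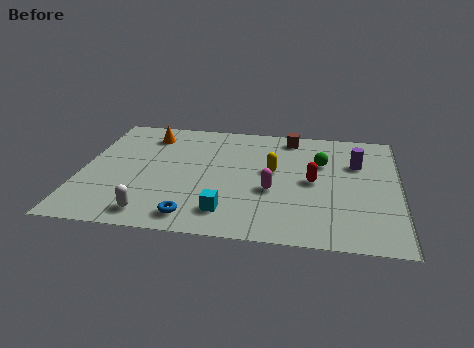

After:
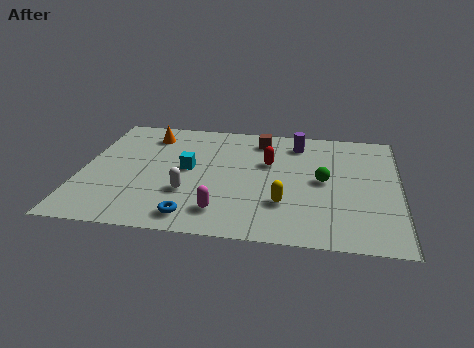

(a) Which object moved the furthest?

the cyan cube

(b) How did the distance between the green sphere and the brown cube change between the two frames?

+1.6

Before: roughly 2.3 units apart; after: 3.9. That's 1.6 units further apart.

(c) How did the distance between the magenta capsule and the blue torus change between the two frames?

-2.6

They were about 3.8 units apart before and 1.2 after — 2.6 units closer together.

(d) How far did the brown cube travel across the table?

1.3

The brown cube was near (8.2, 7.8) before and (7.0, 7.4) after, so it travelled √(1.2² + 0.4²) ≈ 1.3 units.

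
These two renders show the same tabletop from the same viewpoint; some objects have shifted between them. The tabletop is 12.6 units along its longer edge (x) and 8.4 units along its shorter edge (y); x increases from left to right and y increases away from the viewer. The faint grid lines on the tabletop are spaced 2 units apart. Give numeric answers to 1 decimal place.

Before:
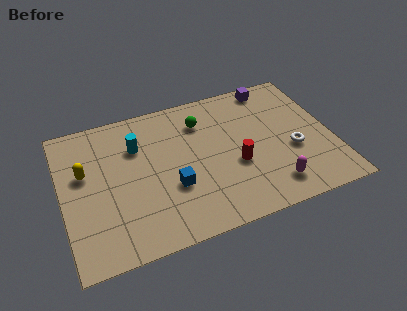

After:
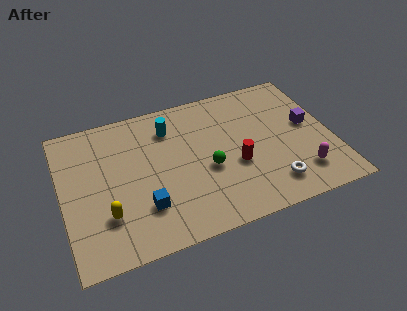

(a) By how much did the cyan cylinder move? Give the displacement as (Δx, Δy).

(1.6, 0.6)

The cyan cylinder started near (3.6, 5.9) and ended near (5.2, 6.5).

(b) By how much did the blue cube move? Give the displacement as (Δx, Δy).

(-1.4, -0.7)

From the two frames, the blue cube sits at roughly (5.0, 3.0) before and (3.6, 2.3) after.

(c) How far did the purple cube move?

3.2

The purple cube moved from about (10.2, 7.5) to (11.6, 4.6), a distance of √(1.4² + 2.9²) ≈ 3.2.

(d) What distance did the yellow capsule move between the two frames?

2.8

From (1.1, 5.1) to (1.9, 2.4), the yellow capsule covered √(0.8² + 2.7²) ≈ 2.8 units.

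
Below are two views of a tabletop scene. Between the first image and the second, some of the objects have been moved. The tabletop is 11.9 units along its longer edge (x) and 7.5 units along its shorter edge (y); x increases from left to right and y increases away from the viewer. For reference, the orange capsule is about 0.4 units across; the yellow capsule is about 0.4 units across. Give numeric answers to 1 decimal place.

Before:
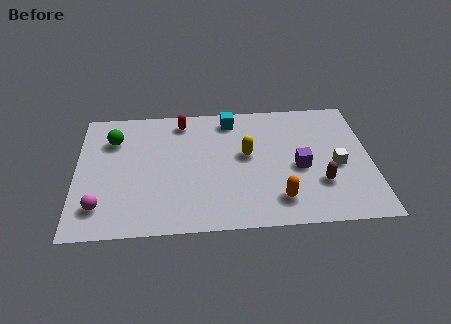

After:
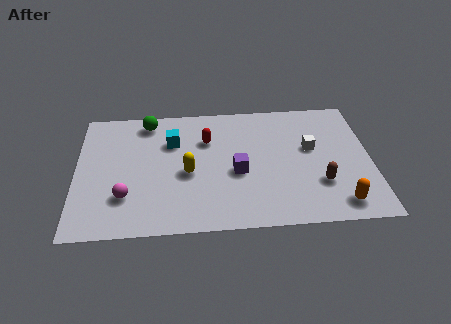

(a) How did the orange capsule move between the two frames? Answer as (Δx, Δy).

(2.4, -0.4)

From the two frames, the orange capsule sits at roughly (8.1, 1.5) before and (10.5, 1.1) after.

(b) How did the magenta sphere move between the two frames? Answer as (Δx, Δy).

(1.0, 0.5)

From the two frames, the magenta sphere sits at roughly (1.0, 1.6) before and (2.0, 2.1) after.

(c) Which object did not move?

the brown capsule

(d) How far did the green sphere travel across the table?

1.7

The green sphere was near (1.5, 5.5) before and (2.9, 6.5) after, so it travelled √(1.4² + 1.0²) ≈ 1.7 units.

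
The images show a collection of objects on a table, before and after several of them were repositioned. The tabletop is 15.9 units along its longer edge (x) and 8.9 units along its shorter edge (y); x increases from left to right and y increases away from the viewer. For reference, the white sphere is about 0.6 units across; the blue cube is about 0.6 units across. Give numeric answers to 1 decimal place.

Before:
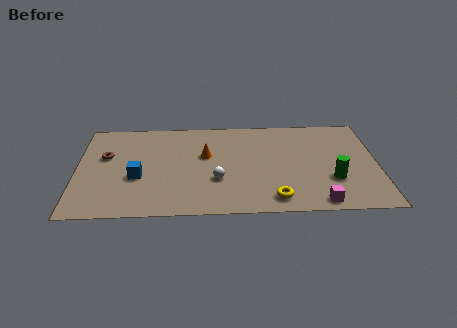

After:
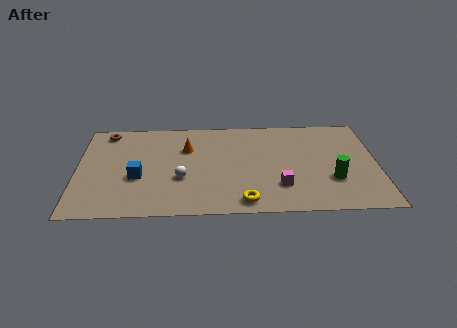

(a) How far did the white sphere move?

1.9

From (7.4, 3.1) to (5.5, 3.3), the white sphere covered √(1.9² + 0.2²) ≈ 1.9 units.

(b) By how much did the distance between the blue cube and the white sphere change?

-1.9

Before: roughly 4.2 units apart; after: 2.3. That's 1.9 units closer together.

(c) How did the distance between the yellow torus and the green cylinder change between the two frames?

+1.5

The distance was about 3.5 in the first image and 5.0 in the second, so they moved 1.5 units further apart.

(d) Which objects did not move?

the blue cube and the green cylinder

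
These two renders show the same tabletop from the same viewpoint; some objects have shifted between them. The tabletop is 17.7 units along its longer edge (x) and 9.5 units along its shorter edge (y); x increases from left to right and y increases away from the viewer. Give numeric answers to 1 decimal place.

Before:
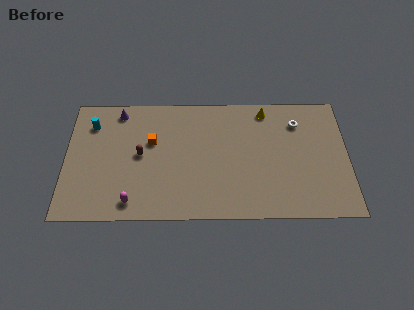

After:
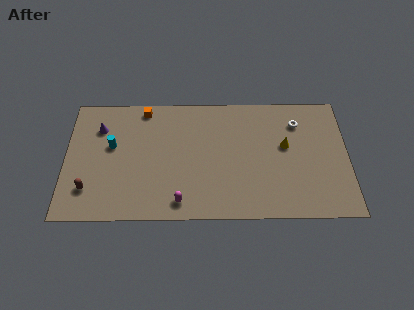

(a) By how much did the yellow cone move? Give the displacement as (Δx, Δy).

(1.2, -2.8)

The yellow cone was at about (12.6, 8.3) and moved to about (13.8, 5.5).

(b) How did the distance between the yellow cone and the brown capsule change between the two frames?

+4.1

Before: roughly 8.6 units apart; after: 12.7. That's 4.1 units further apart.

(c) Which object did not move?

the white torus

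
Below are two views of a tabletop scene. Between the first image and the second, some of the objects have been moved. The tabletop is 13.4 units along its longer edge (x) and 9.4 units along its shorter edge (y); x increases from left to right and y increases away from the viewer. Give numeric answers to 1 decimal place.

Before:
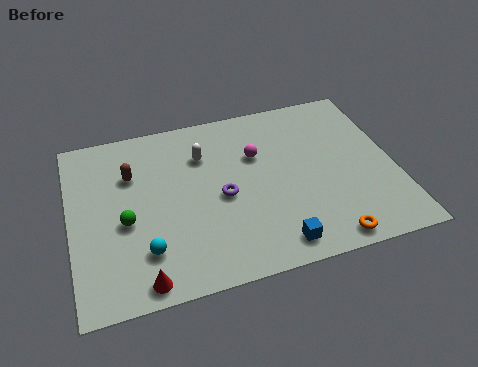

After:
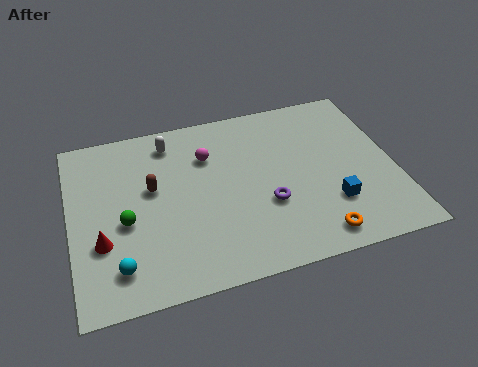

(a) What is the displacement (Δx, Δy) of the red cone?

(-1.5, 2.3)

The red cone was at about (2.7, 0.9) and moved to about (1.2, 3.2).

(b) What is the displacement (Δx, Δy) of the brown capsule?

(0.8, -1.0)

The brown capsule was at about (2.6, 6.5) and moved to about (3.4, 5.5).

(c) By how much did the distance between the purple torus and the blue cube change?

-0.9

Before: roughly 3.6 units apart; after: 2.7. That's 0.9 units closer together.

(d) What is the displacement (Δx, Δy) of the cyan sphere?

(-1.1, -0.5)

The cyan sphere started near (2.9, 2.3) and ended near (1.8, 1.8).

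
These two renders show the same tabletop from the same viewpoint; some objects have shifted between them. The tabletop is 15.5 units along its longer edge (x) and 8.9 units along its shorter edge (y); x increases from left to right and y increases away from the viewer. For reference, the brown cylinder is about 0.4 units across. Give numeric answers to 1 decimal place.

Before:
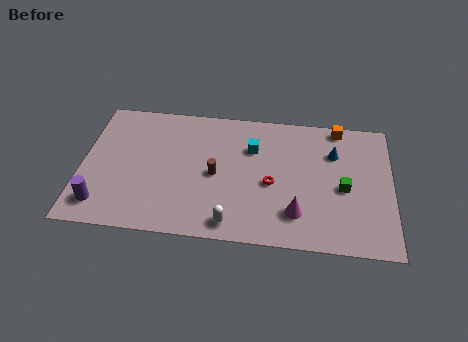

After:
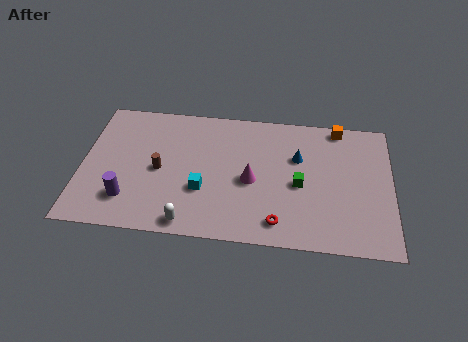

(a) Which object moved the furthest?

the cyan cube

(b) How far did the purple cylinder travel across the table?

1.4

The purple cylinder moved from about (1.1, 1.6) to (2.4, 2.1), a distance of √(1.3² + 0.5²) ≈ 1.4.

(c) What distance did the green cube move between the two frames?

2.2

The green cube moved from about (13.1, 4.0) to (10.9, 4.0), a distance of √(2.2² + 0.0²) ≈ 2.2.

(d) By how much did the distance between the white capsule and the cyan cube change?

-2.9

The distance was about 5.2 in the first image and 2.3 in the second, so they moved 2.9 units closer together.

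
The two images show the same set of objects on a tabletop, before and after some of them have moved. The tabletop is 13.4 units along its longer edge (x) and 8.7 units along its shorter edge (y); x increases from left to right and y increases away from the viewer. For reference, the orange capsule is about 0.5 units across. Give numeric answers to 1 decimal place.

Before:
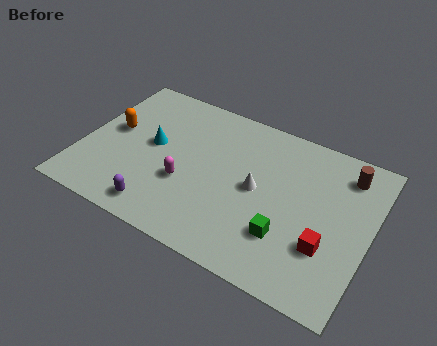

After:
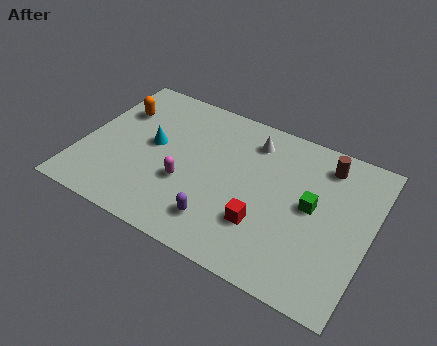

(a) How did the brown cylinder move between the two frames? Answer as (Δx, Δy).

(-1.0, 0.1)

The brown cylinder was at about (12.0, 7.1) and moved to about (11.0, 7.2).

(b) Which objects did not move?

the cyan cone and the magenta capsule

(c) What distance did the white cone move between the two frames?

2.7

From (8.2, 4.4) to (7.6, 7.0), the white cone covered √(0.6² + 2.6²) ≈ 2.7 units.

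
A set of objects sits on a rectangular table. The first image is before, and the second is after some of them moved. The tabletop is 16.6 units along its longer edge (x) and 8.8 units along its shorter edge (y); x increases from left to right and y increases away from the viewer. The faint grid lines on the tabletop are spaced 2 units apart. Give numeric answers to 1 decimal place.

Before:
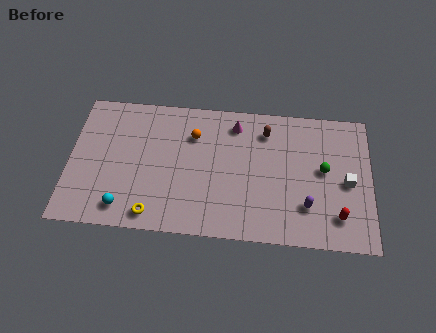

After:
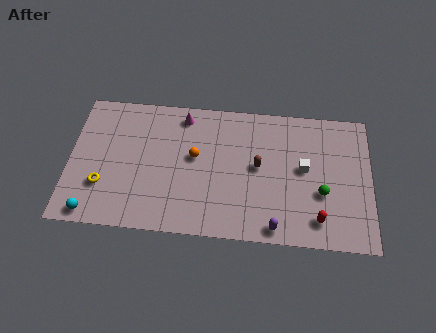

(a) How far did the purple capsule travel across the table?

2.3

The purple capsule was near (13.1, 2.4) before and (11.4, 0.9) after, so it travelled √(1.7² + 1.5²) ≈ 2.3 units.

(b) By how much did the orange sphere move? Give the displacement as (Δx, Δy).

(0.1, -1.4)

The orange sphere started near (6.8, 6.4) and ended near (6.9, 5.0).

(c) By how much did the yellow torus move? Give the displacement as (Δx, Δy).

(-2.8, 1.6)

The yellow torus was at about (4.7, 1.1) and moved to about (1.9, 2.7).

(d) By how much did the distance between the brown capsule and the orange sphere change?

-0.5

Before: roughly 4.0 units apart; after: 3.5. That's 0.5 units closer together.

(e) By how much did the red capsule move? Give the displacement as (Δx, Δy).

(-1.1, -0.3)

The red capsule started near (14.8, 1.9) and ended near (13.7, 1.6).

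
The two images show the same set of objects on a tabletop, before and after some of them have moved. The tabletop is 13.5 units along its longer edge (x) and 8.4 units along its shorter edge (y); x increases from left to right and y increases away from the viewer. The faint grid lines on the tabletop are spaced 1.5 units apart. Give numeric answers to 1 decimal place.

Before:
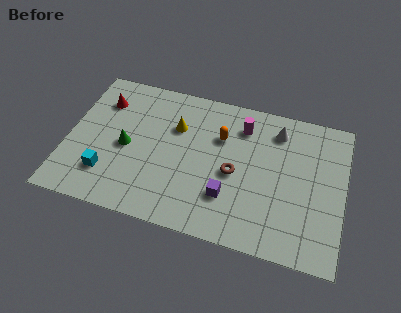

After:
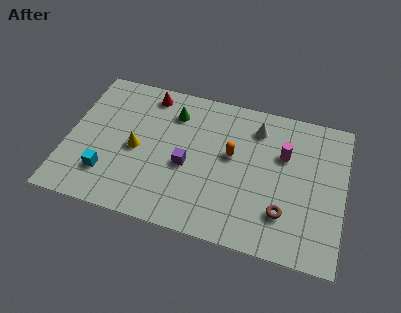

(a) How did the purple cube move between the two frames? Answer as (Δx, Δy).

(-2.1, 1.2)

From the two frames, the purple cube sits at roughly (8.0, 2.4) before and (5.9, 3.6) after.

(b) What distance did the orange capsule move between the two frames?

1.1

The orange capsule was near (7.4, 5.7) before and (8.0, 4.8) after, so it travelled √(0.6² + 0.9²) ≈ 1.1 units.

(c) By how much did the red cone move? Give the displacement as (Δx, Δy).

(2.2, 1.0)

From the two frames, the red cone sits at roughly (1.5, 6.3) before and (3.7, 7.3) after.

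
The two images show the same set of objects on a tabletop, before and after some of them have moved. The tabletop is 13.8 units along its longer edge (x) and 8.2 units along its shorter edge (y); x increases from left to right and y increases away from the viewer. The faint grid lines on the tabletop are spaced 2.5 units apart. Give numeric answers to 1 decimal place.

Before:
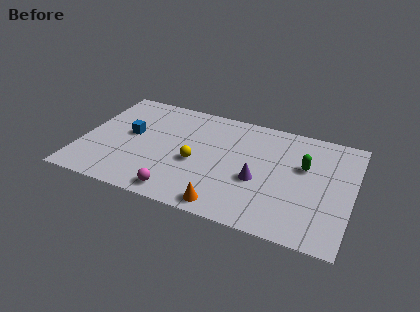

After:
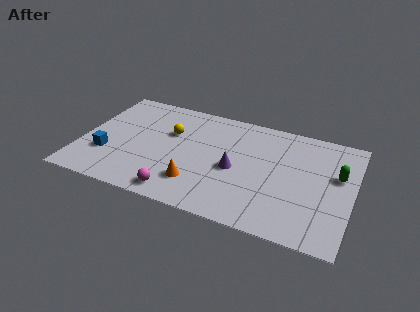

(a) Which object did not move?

the magenta sphere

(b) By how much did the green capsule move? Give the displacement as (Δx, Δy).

(1.7, -0.1)

The green capsule started near (11.3, 5.1) and ended near (13.0, 5.0).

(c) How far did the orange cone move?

1.9

From (7.7, 0.9) to (6.1, 2.0), the orange cone covered √(1.6² + 1.1²) ≈ 1.9 units.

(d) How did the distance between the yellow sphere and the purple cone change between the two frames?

+0.6

Before: roughly 3.2 units apart; after: 3.8. That's 0.6 units further apart.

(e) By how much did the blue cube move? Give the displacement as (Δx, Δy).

(-1.0, -1.9)

The blue cube started near (2.4, 4.5) and ended near (1.4, 2.6).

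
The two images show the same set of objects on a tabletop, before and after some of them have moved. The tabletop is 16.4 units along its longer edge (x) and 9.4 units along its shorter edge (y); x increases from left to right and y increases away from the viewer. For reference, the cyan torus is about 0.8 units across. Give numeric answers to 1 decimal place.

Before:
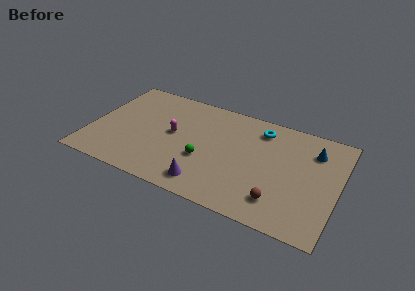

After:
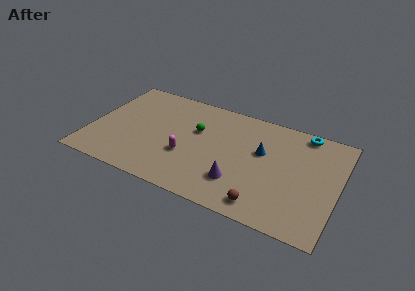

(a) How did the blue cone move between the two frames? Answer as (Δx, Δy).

(-3.3, -1.4)

The blue cone was at about (14.6, 7.1) and moved to about (11.3, 5.7).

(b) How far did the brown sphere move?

1.1

The brown sphere moved from about (12.8, 2.0) to (11.9, 1.3), a distance of √(0.9² + 0.7²) ≈ 1.1.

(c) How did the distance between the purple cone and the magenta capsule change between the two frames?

-0.7

The distance was about 4.4 in the first image and 3.7 in the second, so they moved 0.7 units closer together.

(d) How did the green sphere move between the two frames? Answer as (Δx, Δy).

(-0.8, 2.4)

From the two frames, the green sphere sits at roughly (7.7, 3.5) before and (6.9, 5.9) after.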